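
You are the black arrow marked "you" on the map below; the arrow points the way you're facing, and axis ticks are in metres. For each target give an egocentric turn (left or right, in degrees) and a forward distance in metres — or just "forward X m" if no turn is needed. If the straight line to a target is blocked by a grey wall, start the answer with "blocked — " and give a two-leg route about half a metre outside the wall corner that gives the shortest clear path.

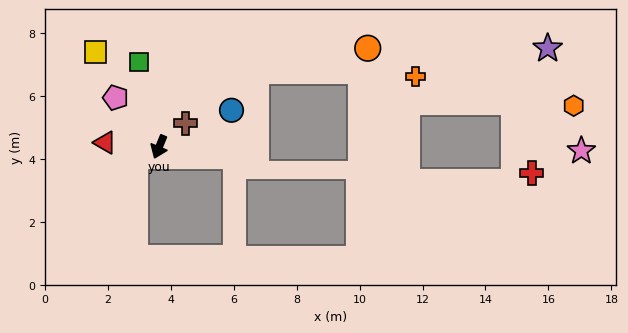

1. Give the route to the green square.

turn right 144°, forward 2.8 m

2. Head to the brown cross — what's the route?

turn left 154°, forward 1.1 m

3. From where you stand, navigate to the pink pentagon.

turn right 116°, forward 2.1 m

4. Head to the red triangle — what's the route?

turn right 72°, forward 1.7 m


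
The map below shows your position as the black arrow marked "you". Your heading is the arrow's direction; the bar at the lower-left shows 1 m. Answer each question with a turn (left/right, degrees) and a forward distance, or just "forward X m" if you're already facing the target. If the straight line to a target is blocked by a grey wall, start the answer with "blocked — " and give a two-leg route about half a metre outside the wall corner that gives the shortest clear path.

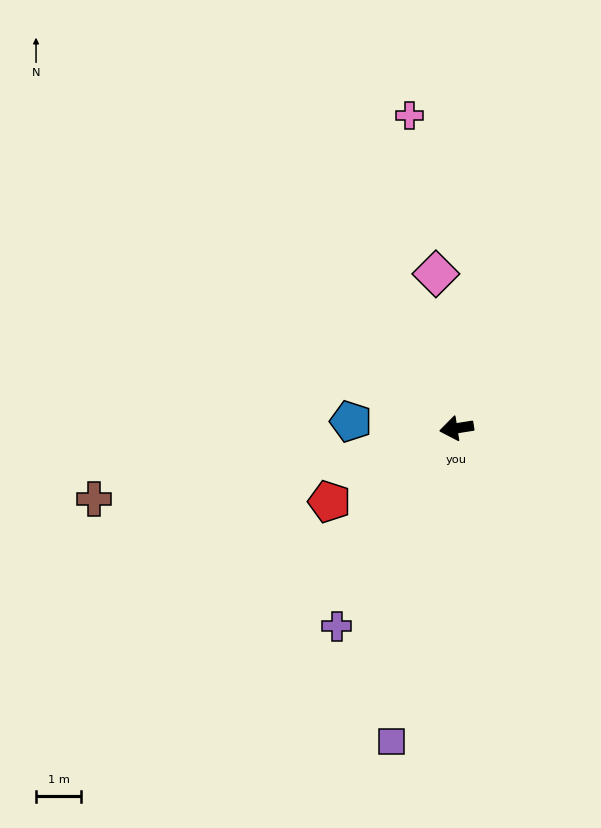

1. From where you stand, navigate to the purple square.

turn left 69°, forward 7.1 m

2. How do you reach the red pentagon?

turn left 21°, forward 3.3 m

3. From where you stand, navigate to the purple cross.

turn left 50°, forward 5.2 m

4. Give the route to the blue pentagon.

turn right 13°, forward 2.4 m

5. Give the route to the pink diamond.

turn right 91°, forward 3.5 m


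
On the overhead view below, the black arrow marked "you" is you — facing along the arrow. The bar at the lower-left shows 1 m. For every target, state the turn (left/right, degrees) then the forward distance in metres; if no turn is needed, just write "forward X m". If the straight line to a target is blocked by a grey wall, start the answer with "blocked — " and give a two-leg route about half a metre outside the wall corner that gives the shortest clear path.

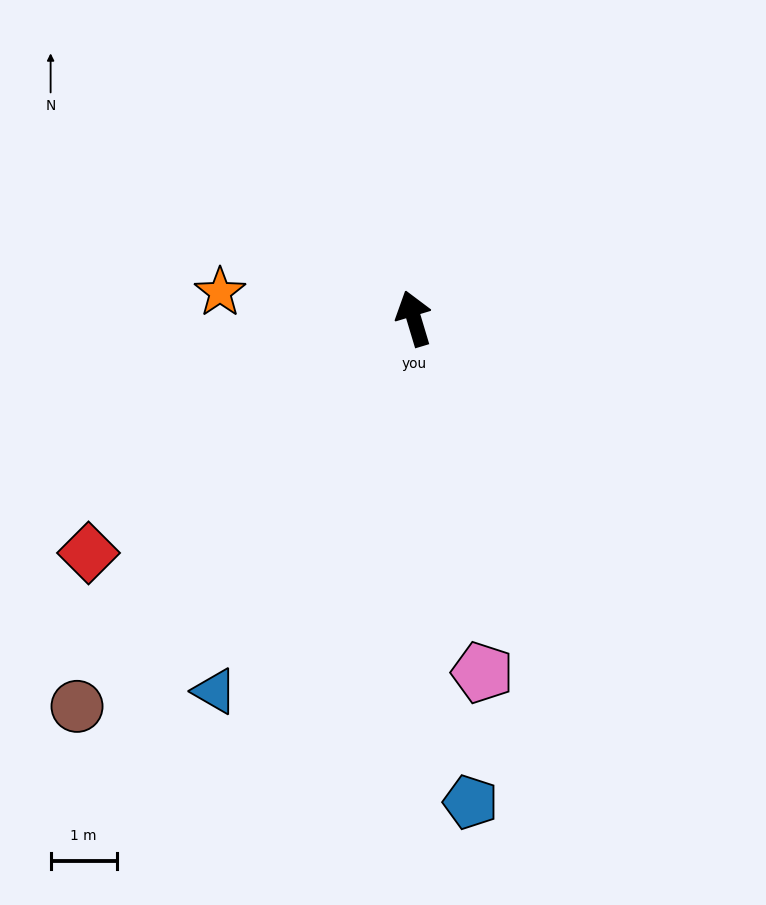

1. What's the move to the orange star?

turn left 66°, forward 3.0 m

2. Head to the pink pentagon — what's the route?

turn left 174°, forward 5.5 m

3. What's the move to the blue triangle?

turn left 135°, forward 6.4 m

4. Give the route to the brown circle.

turn left 122°, forward 7.8 m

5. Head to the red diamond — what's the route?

turn left 109°, forward 6.1 m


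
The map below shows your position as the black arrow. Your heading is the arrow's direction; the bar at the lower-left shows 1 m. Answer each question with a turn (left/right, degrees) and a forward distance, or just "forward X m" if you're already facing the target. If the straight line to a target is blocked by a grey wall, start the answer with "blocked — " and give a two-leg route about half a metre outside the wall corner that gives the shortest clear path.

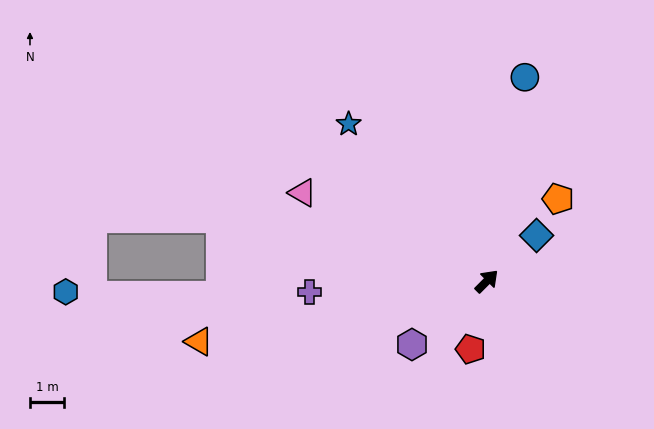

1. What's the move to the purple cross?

turn left 138°, forward 5.2 m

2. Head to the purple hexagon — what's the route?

turn left 175°, forward 2.9 m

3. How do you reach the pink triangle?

turn left 109°, forward 6.0 m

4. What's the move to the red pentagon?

turn right 148°, forward 2.0 m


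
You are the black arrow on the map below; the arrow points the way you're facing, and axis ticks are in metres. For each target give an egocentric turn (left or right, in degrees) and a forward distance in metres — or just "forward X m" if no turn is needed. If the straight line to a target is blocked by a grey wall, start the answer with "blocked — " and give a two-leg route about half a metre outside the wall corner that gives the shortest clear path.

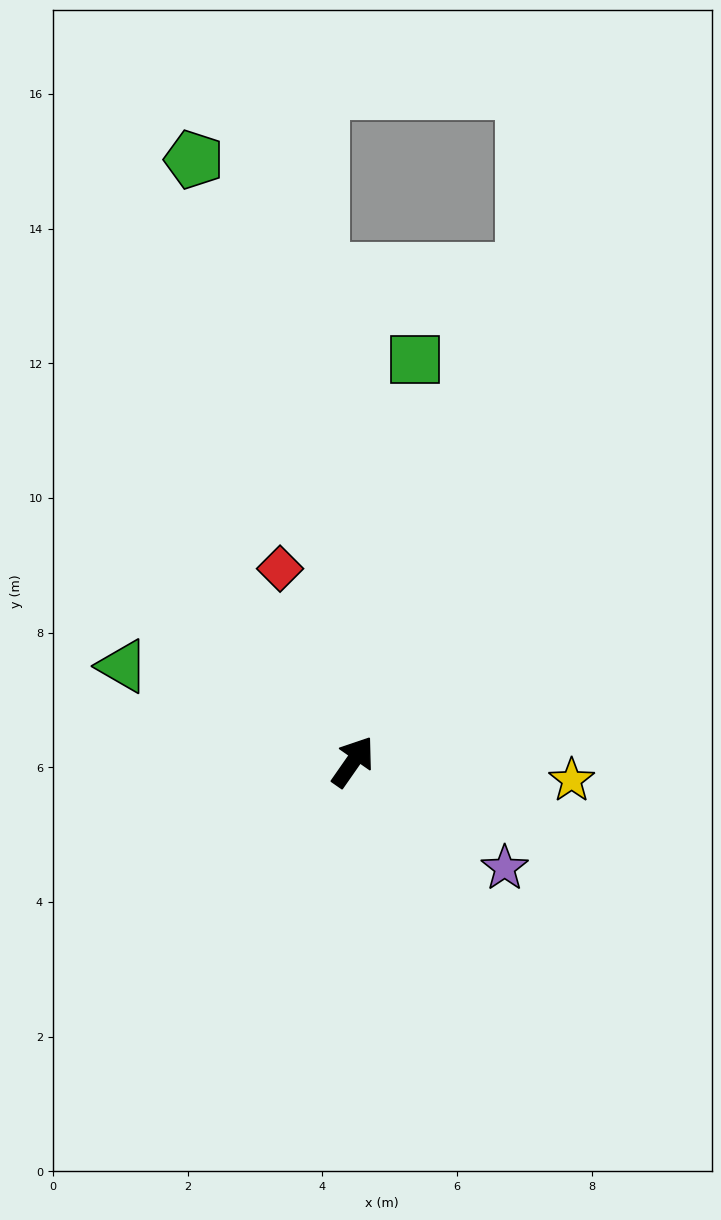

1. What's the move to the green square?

turn left 26°, forward 6.0 m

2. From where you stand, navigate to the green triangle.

turn left 102°, forward 3.7 m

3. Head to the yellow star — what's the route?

turn right 60°, forward 3.3 m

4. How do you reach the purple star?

turn right 90°, forward 2.8 m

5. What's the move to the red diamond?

turn left 56°, forward 3.1 m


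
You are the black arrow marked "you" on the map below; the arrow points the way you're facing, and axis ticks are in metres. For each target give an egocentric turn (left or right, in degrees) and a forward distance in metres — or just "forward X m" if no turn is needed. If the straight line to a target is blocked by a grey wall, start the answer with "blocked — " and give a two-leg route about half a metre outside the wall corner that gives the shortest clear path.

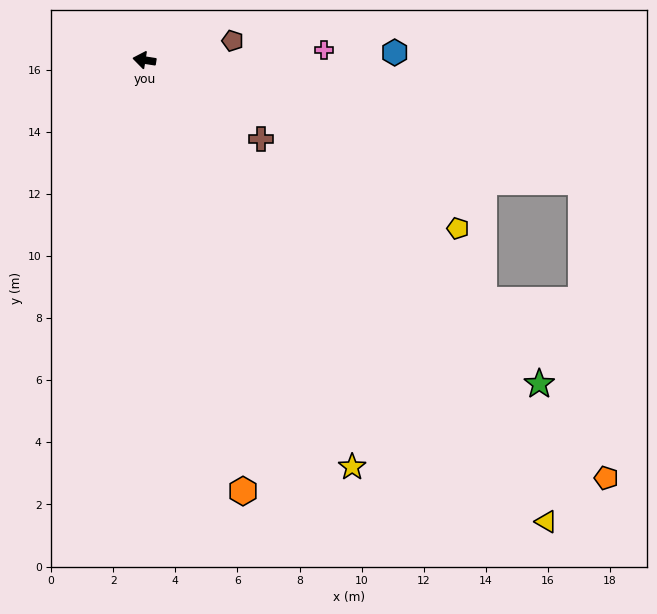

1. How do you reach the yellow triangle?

turn left 140°, forward 19.7 m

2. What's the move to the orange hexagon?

turn left 112°, forward 14.2 m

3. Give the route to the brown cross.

turn left 155°, forward 4.5 m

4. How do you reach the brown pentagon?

turn right 159°, forward 2.9 m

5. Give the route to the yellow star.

turn left 126°, forward 14.7 m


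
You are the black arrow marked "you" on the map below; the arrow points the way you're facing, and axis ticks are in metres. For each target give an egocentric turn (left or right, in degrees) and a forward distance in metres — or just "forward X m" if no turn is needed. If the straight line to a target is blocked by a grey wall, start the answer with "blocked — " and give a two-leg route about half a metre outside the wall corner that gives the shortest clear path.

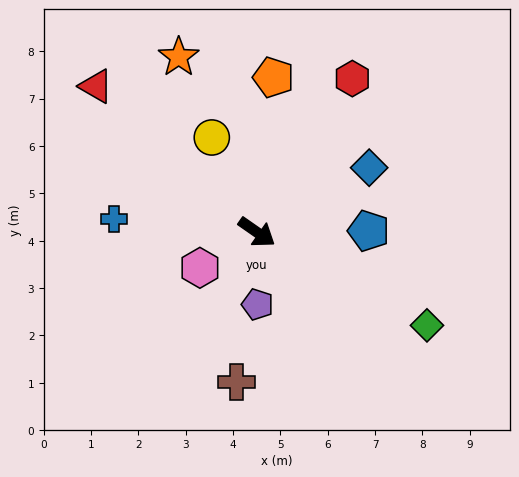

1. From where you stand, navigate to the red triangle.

turn left 173°, forward 4.6 m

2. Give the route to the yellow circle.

turn left 150°, forward 2.2 m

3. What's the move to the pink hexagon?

turn right 113°, forward 1.4 m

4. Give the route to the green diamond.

turn left 6°, forward 4.1 m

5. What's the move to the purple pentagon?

turn right 55°, forward 1.5 m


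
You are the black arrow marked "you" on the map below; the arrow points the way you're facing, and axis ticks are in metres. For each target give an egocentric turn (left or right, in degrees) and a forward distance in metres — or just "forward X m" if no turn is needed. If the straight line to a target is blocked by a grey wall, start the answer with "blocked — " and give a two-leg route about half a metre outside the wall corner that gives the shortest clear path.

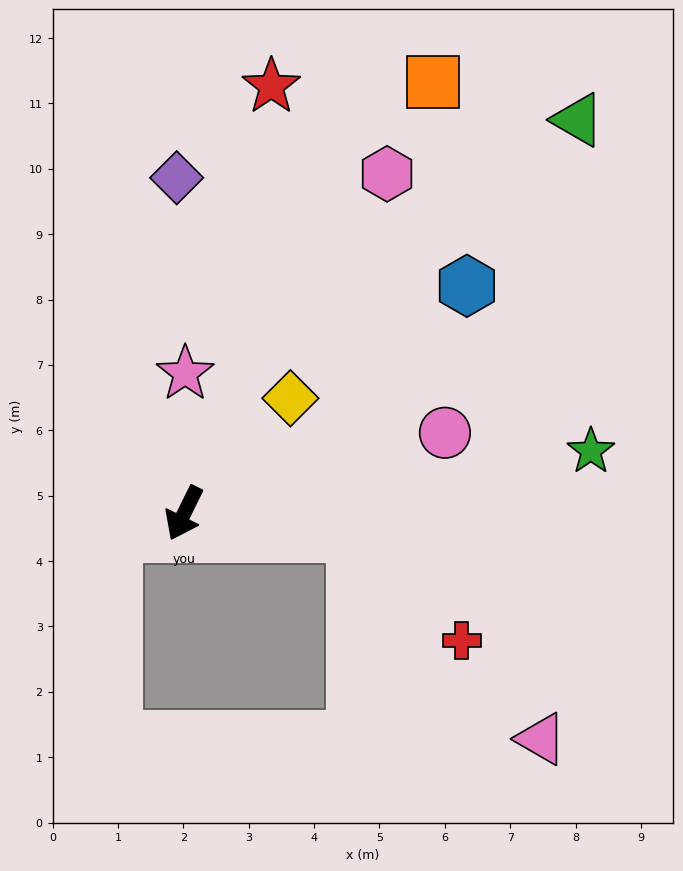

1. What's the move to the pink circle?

turn left 133°, forward 4.2 m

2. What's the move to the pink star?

turn right 154°, forward 2.1 m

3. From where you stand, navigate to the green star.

turn left 125°, forward 6.3 m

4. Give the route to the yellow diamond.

turn left 164°, forward 2.4 m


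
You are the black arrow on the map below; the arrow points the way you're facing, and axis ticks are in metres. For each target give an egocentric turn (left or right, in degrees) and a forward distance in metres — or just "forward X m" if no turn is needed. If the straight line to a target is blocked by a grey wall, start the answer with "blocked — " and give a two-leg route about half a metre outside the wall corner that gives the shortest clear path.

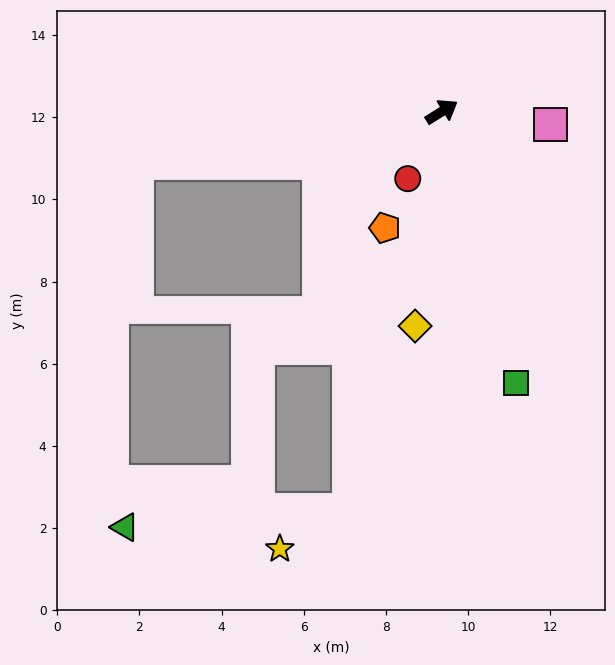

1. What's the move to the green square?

turn right 107°, forward 6.8 m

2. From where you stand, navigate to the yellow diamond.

turn right 129°, forward 5.3 m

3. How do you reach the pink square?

turn right 39°, forward 2.7 m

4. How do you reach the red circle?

turn right 149°, forward 1.8 m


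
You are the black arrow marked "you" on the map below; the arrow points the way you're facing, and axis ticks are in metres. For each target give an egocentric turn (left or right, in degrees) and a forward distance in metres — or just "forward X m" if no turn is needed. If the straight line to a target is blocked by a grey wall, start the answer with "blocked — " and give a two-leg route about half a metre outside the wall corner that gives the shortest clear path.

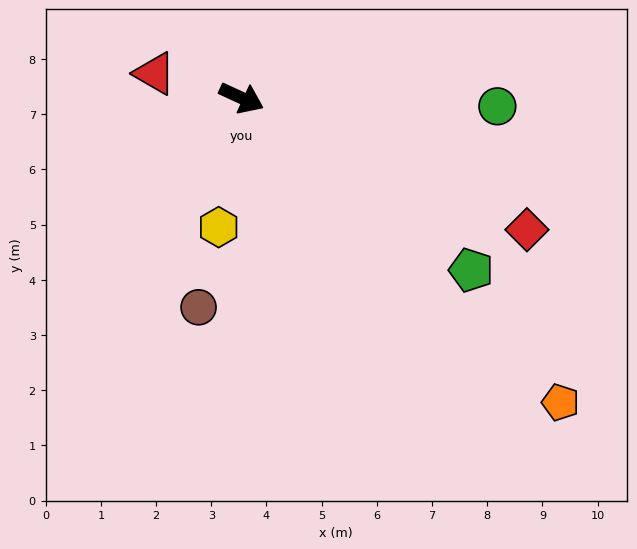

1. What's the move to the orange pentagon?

turn right 19°, forward 8.0 m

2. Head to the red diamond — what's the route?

forward 5.7 m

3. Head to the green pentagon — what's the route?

turn right 12°, forward 5.2 m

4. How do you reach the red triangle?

turn right 171°, forward 1.6 m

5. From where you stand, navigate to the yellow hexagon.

turn right 75°, forward 2.4 m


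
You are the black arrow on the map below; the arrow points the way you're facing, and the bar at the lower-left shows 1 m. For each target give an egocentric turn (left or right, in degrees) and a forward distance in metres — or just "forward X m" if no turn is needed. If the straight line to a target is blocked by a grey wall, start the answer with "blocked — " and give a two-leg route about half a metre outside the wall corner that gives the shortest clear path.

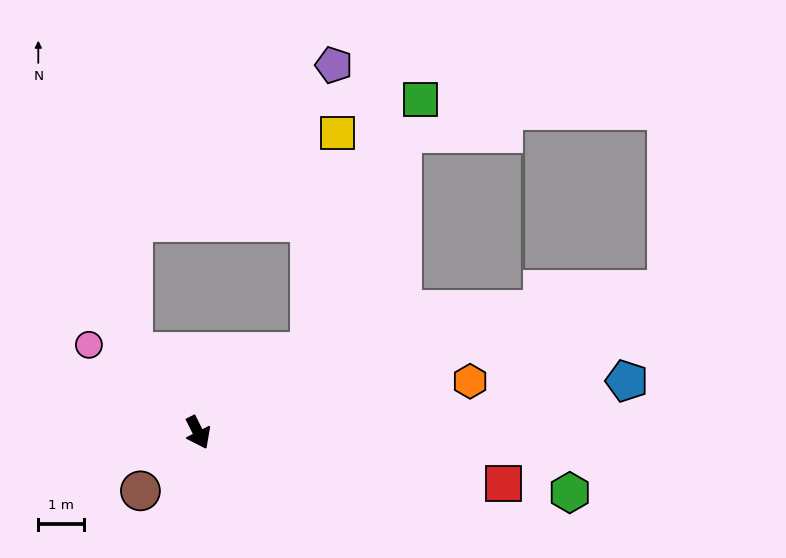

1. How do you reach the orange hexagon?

turn left 74°, forward 6.0 m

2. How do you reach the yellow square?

blocked — turn left 99°, forward 3.0 m, then turn left 47°, forward 4.8 m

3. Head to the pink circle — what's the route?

turn right 155°, forward 3.1 m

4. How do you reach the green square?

blocked — turn left 99°, forward 3.0 m, then turn left 31°, forward 6.0 m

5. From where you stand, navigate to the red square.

turn left 54°, forward 6.7 m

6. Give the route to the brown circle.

turn right 71°, forward 1.8 m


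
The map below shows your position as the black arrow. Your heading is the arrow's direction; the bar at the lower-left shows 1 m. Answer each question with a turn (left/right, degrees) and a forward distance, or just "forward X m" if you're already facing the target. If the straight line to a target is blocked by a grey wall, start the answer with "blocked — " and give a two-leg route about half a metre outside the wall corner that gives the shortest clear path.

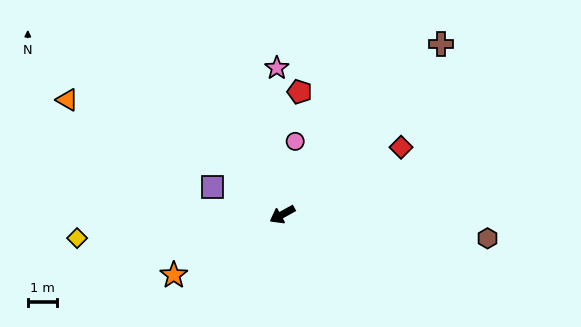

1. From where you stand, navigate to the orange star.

forward 4.3 m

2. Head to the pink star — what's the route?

turn right 117°, forward 5.0 m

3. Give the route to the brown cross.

turn right 162°, forward 8.0 m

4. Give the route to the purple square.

turn right 50°, forward 2.6 m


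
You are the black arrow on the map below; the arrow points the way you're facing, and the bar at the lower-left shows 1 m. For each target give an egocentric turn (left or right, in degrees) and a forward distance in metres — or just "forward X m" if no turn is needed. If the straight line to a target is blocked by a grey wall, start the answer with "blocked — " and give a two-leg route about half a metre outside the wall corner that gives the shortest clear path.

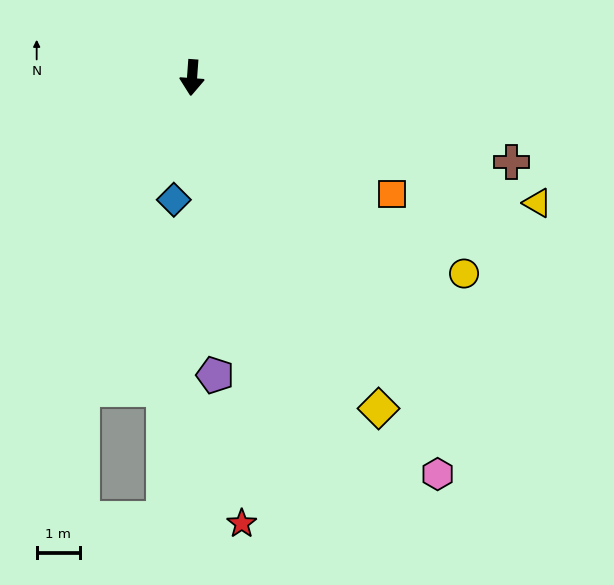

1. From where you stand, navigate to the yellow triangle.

turn left 74°, forward 8.5 m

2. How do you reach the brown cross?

turn left 79°, forward 7.7 m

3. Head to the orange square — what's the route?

turn left 64°, forward 5.4 m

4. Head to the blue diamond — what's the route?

turn right 4°, forward 2.9 m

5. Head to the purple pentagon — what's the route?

turn left 9°, forward 6.9 m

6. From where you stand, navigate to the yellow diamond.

turn left 34°, forward 8.8 m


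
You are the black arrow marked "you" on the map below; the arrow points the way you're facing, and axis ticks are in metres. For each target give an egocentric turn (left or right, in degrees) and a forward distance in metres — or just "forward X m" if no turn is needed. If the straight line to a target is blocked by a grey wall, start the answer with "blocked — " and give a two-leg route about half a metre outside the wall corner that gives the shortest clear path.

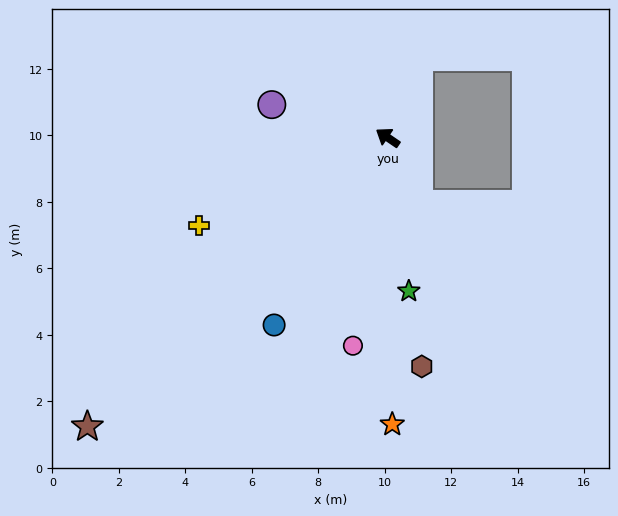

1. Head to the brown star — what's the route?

turn left 78°, forward 12.5 m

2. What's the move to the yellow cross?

turn left 59°, forward 6.3 m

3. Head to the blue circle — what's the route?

turn left 93°, forward 6.6 m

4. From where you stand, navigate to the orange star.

turn left 125°, forward 8.6 m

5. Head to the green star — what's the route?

turn left 132°, forward 4.7 m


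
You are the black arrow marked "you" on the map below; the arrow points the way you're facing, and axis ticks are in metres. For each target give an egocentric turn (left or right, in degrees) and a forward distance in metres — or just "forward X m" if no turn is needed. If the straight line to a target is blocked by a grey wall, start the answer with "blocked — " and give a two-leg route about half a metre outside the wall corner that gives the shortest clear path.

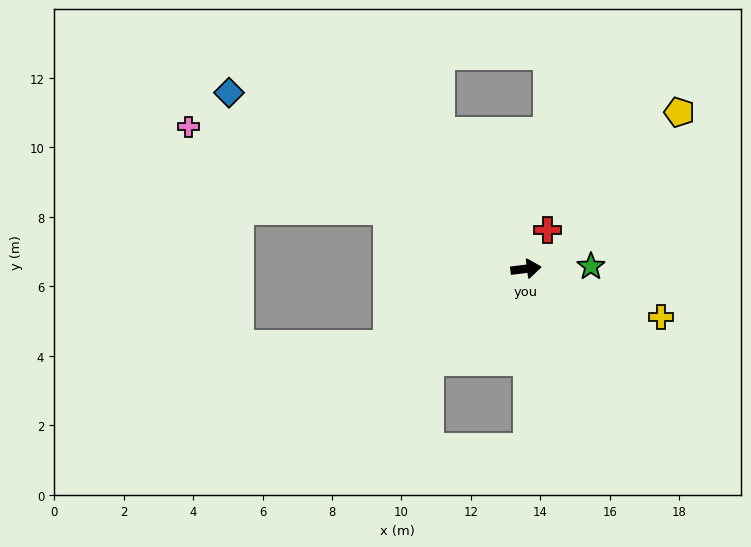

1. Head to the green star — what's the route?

turn right 5°, forward 1.9 m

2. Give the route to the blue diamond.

turn left 142°, forward 9.9 m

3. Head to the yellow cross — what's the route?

turn right 27°, forward 4.1 m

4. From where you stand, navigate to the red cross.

turn left 54°, forward 1.3 m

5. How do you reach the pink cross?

turn left 150°, forward 10.5 m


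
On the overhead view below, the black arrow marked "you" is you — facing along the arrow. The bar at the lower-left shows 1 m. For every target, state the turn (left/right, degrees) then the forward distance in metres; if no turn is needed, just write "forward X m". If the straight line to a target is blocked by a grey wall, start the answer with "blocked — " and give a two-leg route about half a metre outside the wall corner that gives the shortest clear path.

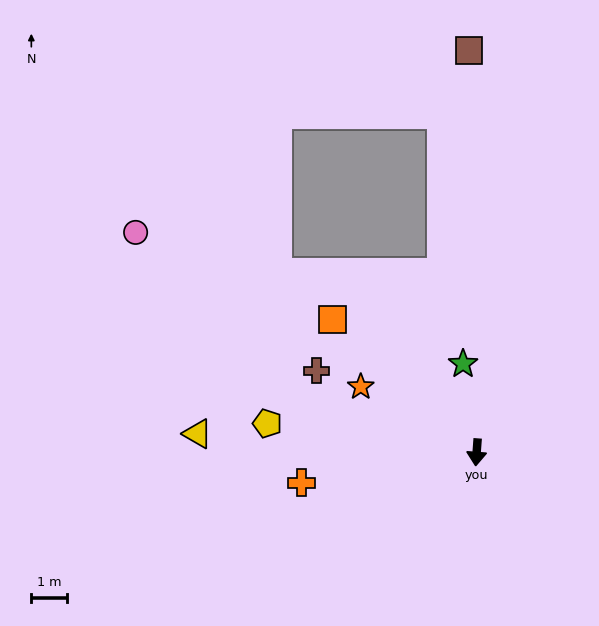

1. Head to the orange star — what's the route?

turn right 115°, forward 3.8 m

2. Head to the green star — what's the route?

turn right 167°, forward 2.5 m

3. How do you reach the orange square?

turn right 128°, forward 5.6 m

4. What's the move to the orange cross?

turn right 76°, forward 5.1 m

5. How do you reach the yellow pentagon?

turn right 94°, forward 6.0 m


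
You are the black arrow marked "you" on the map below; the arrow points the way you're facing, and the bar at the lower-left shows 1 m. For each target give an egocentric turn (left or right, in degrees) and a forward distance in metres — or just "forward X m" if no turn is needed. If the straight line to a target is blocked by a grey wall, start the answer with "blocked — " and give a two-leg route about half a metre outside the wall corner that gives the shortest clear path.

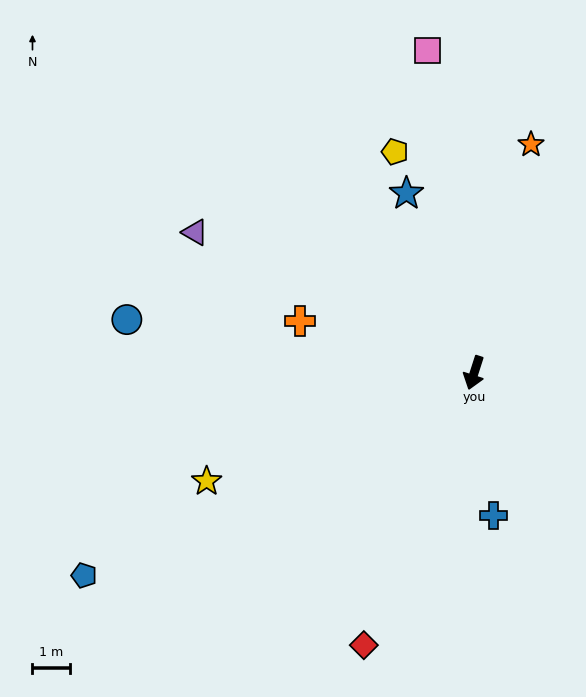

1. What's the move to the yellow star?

turn right 50°, forward 7.7 m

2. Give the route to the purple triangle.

turn right 99°, forward 8.4 m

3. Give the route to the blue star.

turn right 142°, forward 5.1 m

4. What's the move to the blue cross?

turn left 25°, forward 3.9 m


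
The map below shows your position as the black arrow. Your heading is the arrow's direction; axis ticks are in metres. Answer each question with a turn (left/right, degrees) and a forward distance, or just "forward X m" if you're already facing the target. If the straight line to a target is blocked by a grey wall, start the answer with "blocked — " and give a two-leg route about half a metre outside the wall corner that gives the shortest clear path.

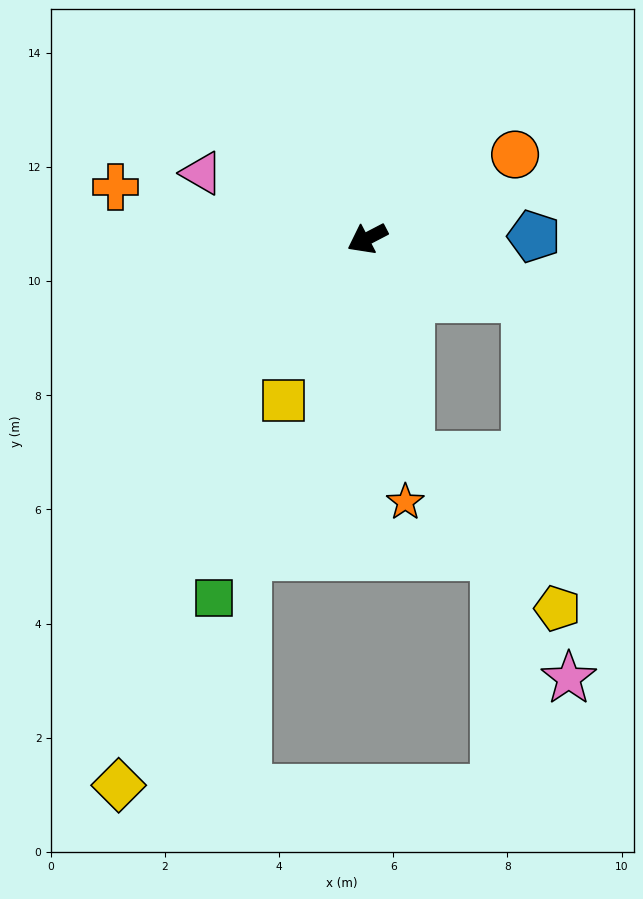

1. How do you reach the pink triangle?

turn right 49°, forward 3.1 m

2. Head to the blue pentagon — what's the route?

turn left 153°, forward 2.9 m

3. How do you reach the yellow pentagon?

blocked — turn left 74°, forward 3.9 m, then turn left 32°, forward 3.7 m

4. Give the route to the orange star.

turn left 71°, forward 4.7 m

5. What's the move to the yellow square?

turn left 35°, forward 3.2 m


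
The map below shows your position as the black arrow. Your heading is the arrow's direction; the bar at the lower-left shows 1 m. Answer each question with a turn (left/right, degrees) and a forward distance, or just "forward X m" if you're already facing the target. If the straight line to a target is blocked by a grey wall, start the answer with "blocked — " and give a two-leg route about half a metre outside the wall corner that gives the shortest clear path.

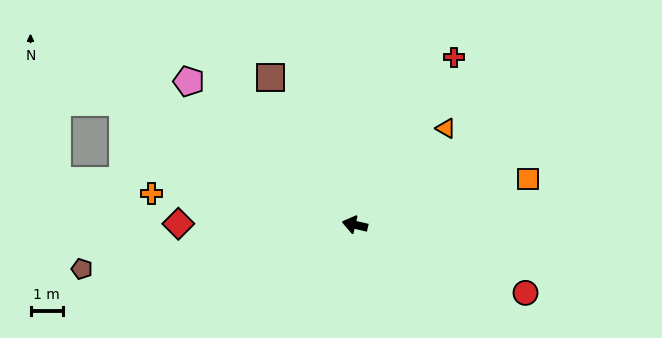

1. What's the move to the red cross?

turn right 107°, forward 6.0 m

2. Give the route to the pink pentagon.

turn right 28°, forward 6.8 m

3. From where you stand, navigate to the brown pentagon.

turn left 22°, forward 8.5 m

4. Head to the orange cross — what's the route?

turn left 4°, forward 6.4 m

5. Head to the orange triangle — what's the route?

turn right 120°, forward 4.1 m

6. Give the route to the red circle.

turn left 171°, forward 5.7 m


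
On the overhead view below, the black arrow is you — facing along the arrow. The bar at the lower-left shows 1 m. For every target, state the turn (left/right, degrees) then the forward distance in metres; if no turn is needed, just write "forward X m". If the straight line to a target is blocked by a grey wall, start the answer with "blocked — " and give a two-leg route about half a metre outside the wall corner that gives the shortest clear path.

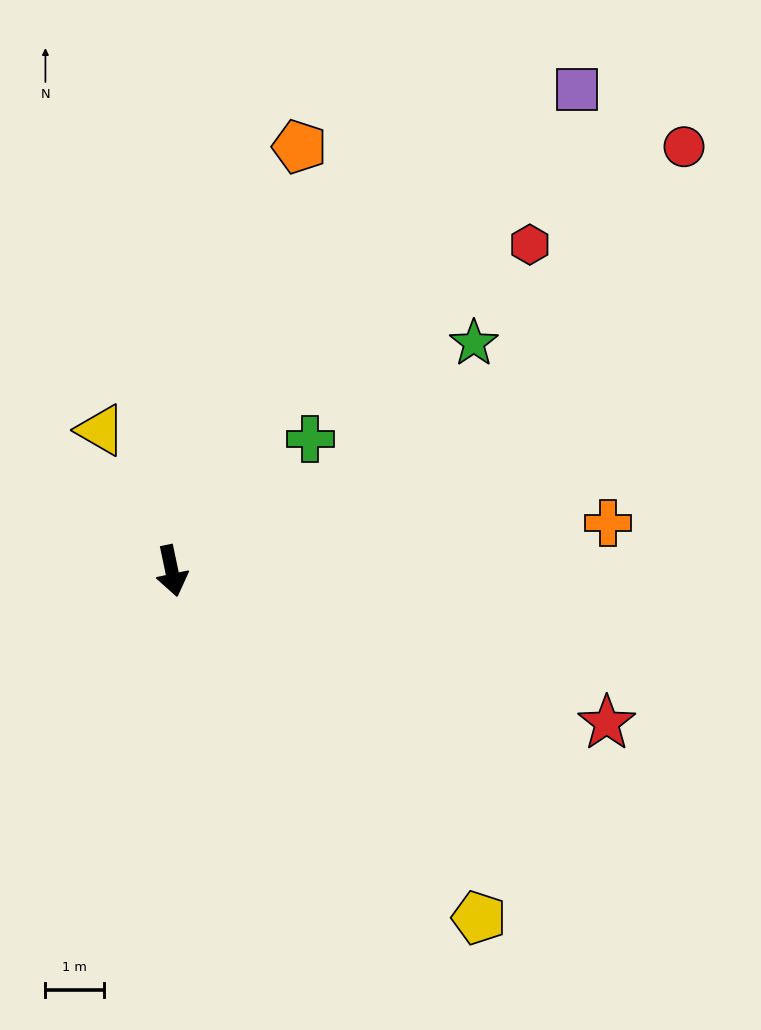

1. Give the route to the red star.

turn left 59°, forward 7.9 m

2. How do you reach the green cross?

turn left 122°, forward 3.3 m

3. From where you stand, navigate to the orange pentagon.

turn left 151°, forward 7.6 m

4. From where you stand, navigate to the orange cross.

turn left 84°, forward 7.5 m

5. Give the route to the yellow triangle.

turn right 165°, forward 2.7 m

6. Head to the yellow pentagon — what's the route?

turn left 30°, forward 7.9 m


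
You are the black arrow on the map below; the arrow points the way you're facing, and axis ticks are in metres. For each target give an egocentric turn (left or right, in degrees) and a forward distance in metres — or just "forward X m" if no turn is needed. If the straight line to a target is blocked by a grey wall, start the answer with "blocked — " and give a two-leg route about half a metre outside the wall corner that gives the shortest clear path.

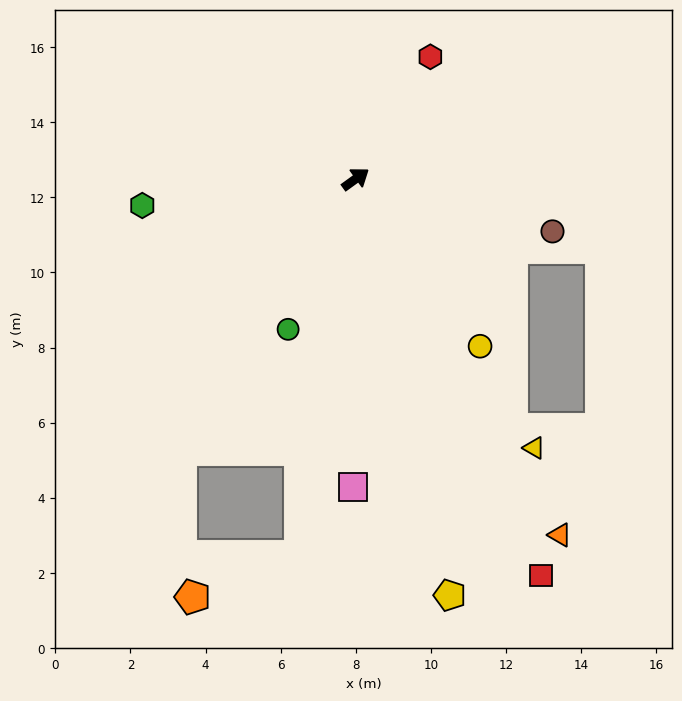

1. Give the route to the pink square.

turn right 126°, forward 8.2 m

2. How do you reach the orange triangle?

turn right 96°, forward 10.9 m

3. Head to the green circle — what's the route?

turn right 150°, forward 4.4 m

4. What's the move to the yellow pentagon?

turn right 113°, forward 11.4 m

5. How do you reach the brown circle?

turn right 51°, forward 5.4 m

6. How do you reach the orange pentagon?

blocked — turn right 134°, forward 10.2 m, then turn right 61°, forward 3.1 m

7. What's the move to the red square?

turn right 101°, forward 11.7 m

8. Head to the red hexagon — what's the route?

turn left 23°, forward 3.8 m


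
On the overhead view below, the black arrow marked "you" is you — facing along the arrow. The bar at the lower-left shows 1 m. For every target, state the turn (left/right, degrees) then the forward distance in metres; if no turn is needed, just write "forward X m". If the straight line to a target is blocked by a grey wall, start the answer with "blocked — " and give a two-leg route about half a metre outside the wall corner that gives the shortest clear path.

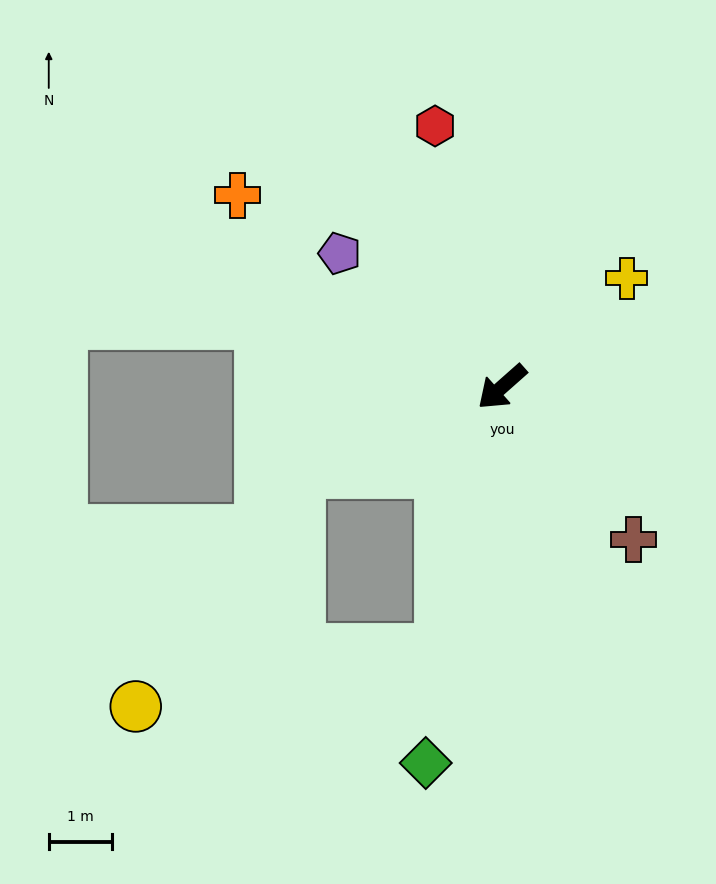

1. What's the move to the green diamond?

turn left 37°, forward 6.1 m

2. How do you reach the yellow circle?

blocked — turn right 19°, forward 3.5 m, then turn left 33°, forward 4.5 m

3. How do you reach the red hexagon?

turn right 117°, forward 4.3 m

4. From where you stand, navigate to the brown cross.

turn left 89°, forward 3.2 m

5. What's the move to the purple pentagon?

turn right 81°, forward 3.3 m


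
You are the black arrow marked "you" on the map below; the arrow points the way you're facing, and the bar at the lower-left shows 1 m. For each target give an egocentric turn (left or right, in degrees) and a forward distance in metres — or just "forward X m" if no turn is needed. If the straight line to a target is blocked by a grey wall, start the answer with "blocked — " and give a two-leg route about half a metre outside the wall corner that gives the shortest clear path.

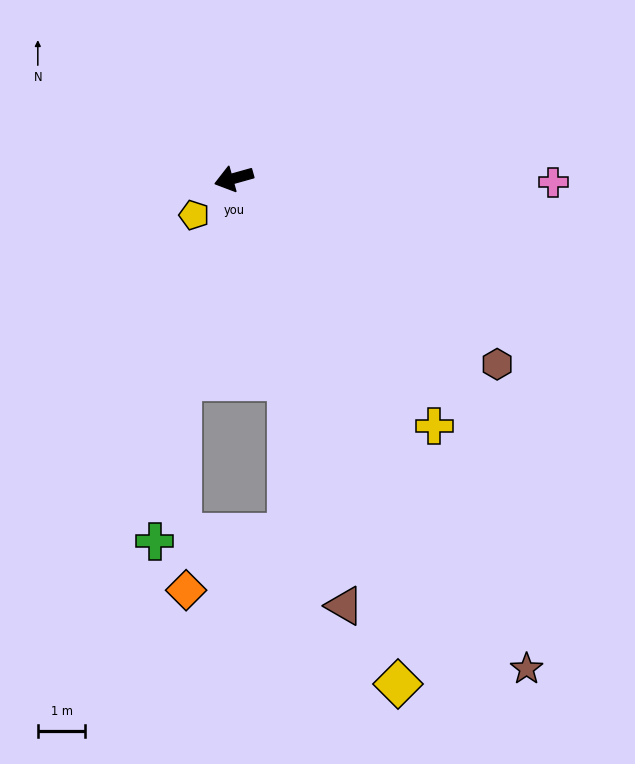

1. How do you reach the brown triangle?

turn left 89°, forward 9.3 m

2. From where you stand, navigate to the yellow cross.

turn left 113°, forward 6.7 m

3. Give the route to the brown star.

turn left 105°, forward 12.0 m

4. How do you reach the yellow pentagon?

turn left 27°, forward 1.1 m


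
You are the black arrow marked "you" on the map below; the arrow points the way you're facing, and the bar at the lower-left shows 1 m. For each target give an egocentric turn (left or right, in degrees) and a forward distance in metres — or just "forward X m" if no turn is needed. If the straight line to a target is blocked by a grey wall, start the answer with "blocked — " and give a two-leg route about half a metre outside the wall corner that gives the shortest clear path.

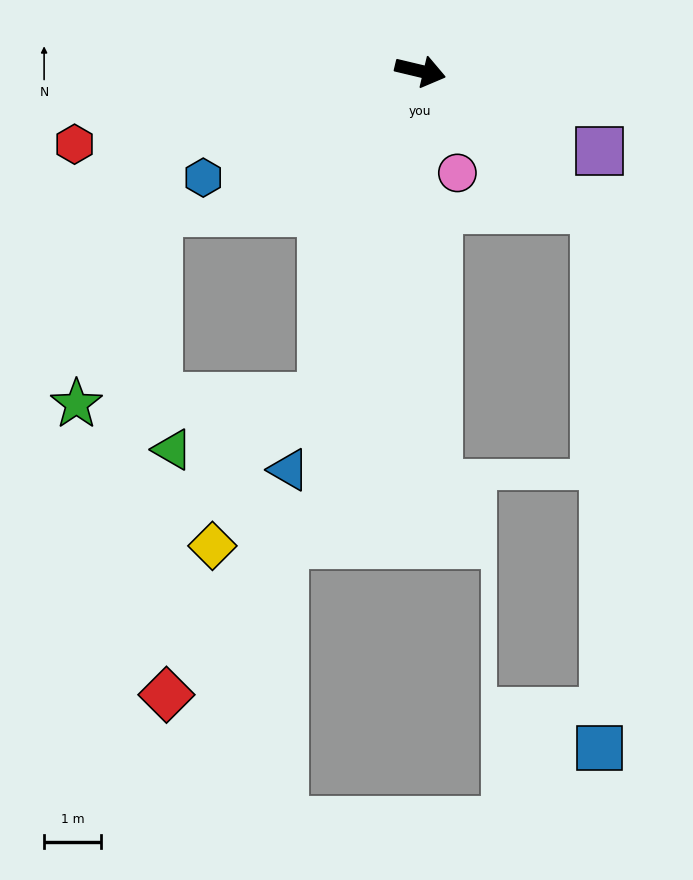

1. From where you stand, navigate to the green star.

blocked — turn right 93°, forward 6.0 m, then turn right 72°, forward 4.3 m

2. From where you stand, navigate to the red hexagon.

turn right 155°, forward 6.2 m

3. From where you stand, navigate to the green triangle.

blocked — turn right 93°, forward 6.0 m, then turn right 54°, forward 2.8 m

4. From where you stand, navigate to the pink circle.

turn right 57°, forward 1.9 m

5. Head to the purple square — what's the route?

turn right 11°, forward 3.4 m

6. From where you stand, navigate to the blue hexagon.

turn right 140°, forward 4.2 m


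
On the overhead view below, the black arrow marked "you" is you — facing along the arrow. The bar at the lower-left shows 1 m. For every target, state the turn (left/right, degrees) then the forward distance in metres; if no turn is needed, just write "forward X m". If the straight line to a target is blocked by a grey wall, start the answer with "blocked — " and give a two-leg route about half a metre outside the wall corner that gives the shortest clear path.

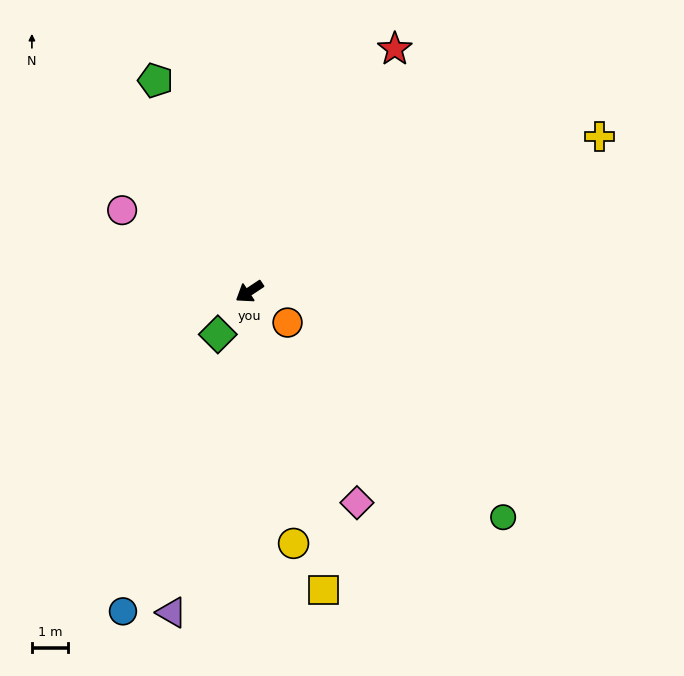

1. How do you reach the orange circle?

turn left 107°, forward 1.4 m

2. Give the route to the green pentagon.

turn right 100°, forward 6.4 m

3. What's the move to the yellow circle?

turn left 66°, forward 7.1 m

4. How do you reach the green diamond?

turn left 20°, forward 1.5 m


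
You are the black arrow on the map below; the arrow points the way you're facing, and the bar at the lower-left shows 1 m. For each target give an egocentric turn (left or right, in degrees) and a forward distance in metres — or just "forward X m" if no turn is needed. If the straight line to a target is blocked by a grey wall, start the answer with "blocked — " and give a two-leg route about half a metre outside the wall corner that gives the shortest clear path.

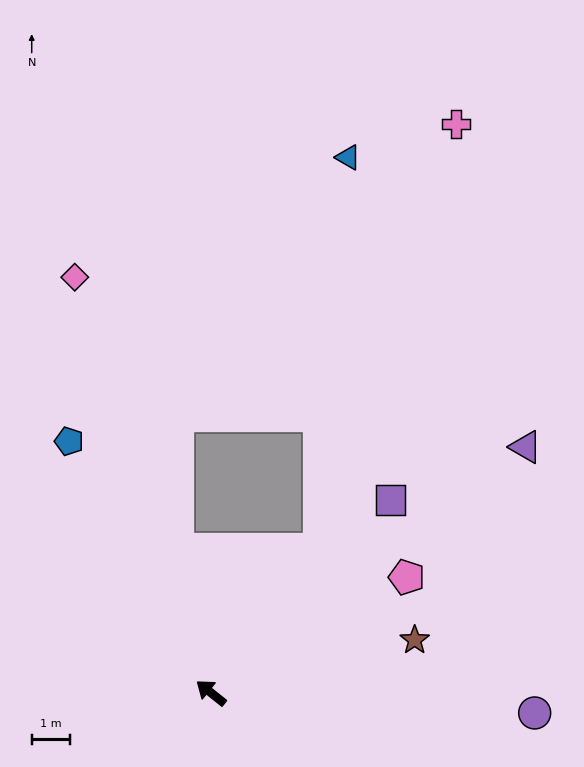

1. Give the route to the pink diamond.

turn right 33°, forward 11.5 m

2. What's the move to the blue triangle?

blocked — turn right 88°, forward 4.7 m, then turn left 32°, forward 10.4 m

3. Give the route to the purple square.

turn right 94°, forward 7.0 m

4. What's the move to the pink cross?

blocked — turn right 88°, forward 4.7 m, then turn left 19°, forward 11.8 m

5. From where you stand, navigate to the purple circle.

turn right 145°, forward 8.6 m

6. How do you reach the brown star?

turn right 127°, forward 5.6 m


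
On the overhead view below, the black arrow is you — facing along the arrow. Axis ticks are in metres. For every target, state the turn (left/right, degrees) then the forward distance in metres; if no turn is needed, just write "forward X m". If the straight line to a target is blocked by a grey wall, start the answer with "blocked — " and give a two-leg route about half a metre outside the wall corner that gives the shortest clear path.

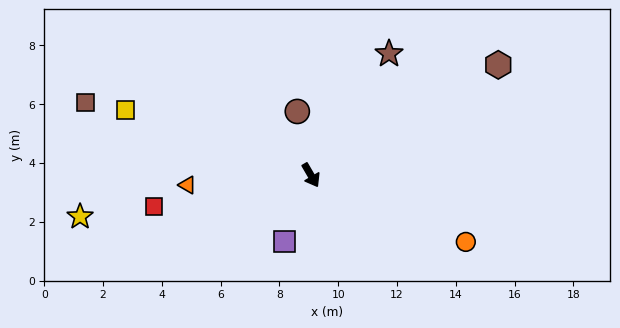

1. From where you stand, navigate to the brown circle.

turn left 162°, forward 2.2 m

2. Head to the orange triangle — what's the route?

turn right 116°, forward 4.2 m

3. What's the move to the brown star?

turn left 117°, forward 4.9 m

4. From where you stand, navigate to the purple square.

turn right 52°, forward 2.4 m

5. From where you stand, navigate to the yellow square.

turn right 140°, forward 6.7 m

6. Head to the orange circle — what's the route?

turn left 37°, forward 5.7 m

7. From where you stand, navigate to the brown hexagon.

turn left 90°, forward 7.4 m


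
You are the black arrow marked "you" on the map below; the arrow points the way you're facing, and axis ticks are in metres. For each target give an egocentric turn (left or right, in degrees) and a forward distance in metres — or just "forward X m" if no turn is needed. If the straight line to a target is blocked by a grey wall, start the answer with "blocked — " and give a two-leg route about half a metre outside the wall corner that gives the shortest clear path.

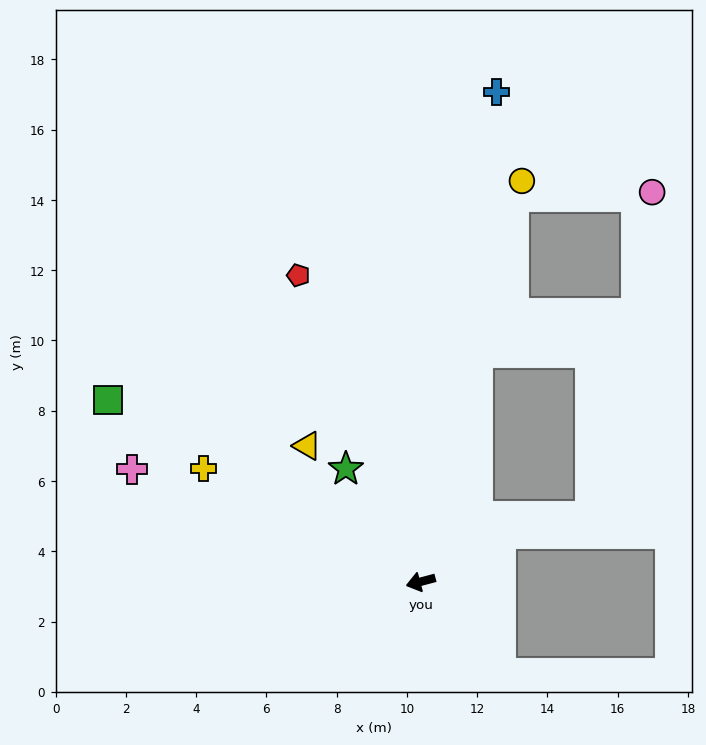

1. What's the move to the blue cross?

turn right 114°, forward 14.1 m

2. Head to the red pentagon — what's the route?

turn right 83°, forward 9.4 m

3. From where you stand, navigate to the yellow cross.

turn right 42°, forward 7.0 m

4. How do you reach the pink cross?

turn right 36°, forward 8.8 m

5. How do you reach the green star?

turn right 71°, forward 3.9 m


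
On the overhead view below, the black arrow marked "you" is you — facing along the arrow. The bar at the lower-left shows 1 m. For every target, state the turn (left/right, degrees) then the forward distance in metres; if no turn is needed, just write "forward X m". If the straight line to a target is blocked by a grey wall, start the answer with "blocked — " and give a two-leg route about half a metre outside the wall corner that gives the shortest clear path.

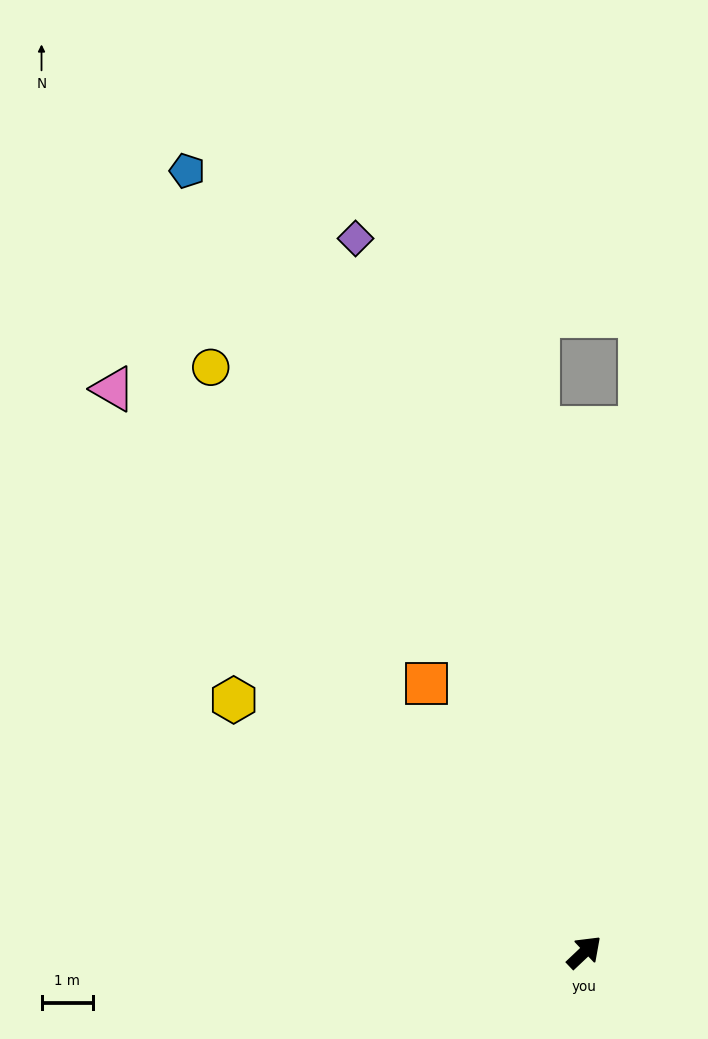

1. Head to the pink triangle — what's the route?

turn left 87°, forward 14.4 m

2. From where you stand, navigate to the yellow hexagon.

turn left 101°, forward 8.4 m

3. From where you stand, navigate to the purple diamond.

turn left 64°, forward 14.6 m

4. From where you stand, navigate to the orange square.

turn left 77°, forward 6.1 m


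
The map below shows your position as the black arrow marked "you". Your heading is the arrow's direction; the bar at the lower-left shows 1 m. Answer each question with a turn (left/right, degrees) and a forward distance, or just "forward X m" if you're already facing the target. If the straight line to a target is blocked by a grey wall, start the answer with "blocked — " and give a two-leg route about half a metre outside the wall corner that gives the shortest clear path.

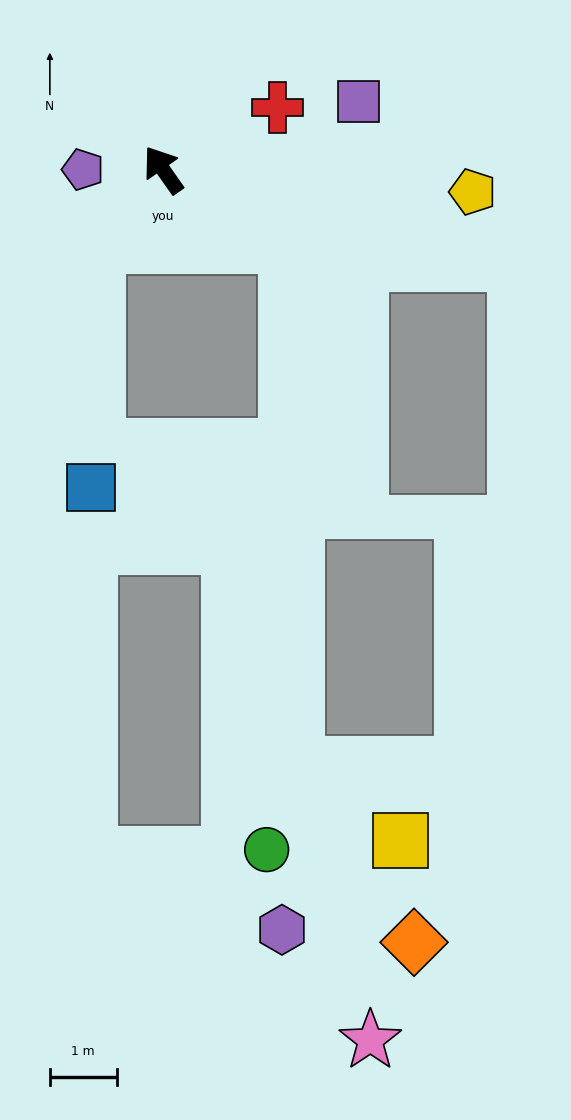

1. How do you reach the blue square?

blocked — turn left 104°, forward 1.5 m, then turn left 39°, forward 3.6 m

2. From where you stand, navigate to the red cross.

turn right 96°, forward 1.9 m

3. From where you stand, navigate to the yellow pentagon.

turn right 129°, forward 4.6 m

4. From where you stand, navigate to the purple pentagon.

turn left 55°, forward 1.2 m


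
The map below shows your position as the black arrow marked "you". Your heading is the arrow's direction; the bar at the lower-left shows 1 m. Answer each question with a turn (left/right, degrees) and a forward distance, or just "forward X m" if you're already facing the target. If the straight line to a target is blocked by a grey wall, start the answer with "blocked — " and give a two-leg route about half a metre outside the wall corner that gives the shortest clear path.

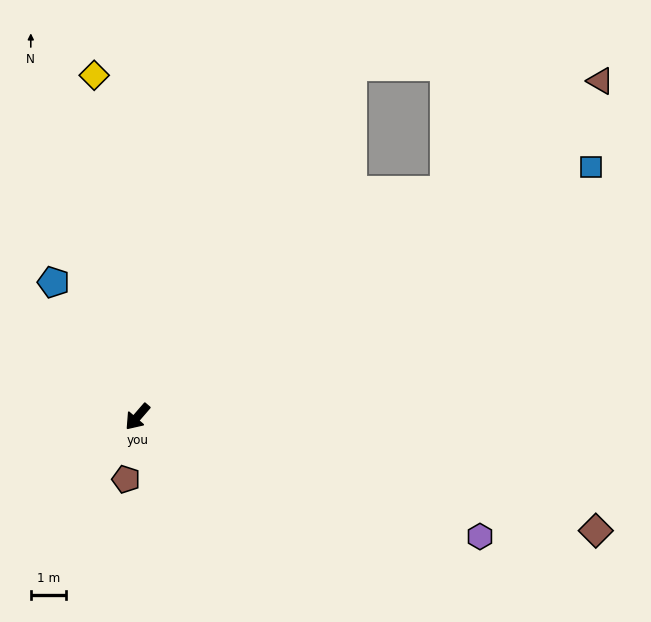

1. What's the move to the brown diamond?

turn left 117°, forward 13.4 m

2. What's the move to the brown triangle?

turn left 167°, forward 16.2 m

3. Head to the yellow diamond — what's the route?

turn right 132°, forward 9.7 m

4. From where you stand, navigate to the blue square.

turn left 160°, forward 14.6 m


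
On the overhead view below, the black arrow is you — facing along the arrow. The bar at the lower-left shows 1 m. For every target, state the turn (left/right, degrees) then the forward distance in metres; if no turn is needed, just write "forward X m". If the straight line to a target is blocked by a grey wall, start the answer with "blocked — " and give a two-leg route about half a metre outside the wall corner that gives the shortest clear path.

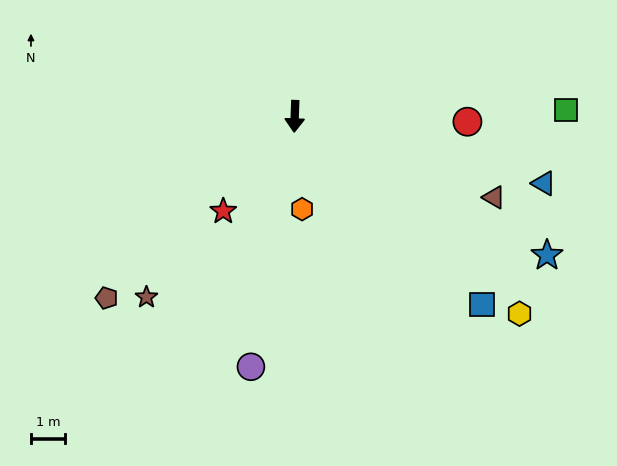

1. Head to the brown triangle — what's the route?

turn left 70°, forward 6.2 m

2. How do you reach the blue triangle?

turn left 77°, forward 7.5 m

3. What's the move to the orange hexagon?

turn left 6°, forward 2.7 m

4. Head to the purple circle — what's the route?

turn right 8°, forward 7.4 m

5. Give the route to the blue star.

turn left 63°, forward 8.3 m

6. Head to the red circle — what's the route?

turn left 90°, forward 5.0 m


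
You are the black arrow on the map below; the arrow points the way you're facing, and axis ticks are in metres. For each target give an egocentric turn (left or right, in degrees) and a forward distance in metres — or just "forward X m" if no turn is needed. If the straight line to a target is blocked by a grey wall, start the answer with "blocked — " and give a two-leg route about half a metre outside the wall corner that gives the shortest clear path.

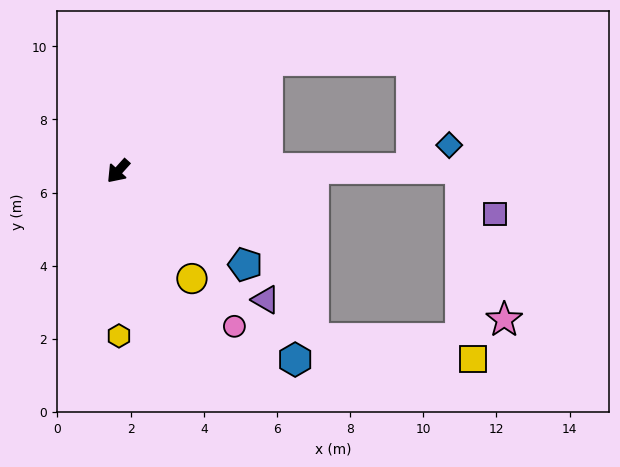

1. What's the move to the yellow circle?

turn left 77°, forward 3.6 m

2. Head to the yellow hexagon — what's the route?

turn left 42°, forward 4.5 m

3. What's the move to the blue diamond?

blocked — turn left 133°, forward 8.0 m, then turn left 30°, forward 1.2 m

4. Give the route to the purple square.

blocked — turn left 132°, forward 9.4 m, then turn right 53°, forward 1.5 m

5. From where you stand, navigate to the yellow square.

blocked — turn left 132°, forward 9.4 m, then turn right 86°, forward 5.2 m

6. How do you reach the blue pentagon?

turn left 96°, forward 4.3 m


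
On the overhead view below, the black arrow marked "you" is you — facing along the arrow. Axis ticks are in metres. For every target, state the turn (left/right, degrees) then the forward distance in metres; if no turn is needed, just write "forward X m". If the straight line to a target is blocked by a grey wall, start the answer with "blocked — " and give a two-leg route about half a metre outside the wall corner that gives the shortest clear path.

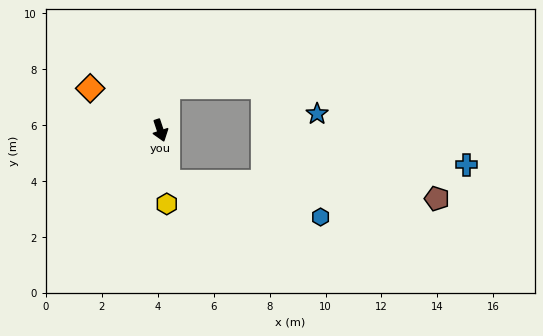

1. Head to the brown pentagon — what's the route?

blocked — turn right 9°, forward 1.9 m, then turn left 77°, forward 9.6 m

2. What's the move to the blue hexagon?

blocked — turn right 9°, forward 1.9 m, then turn left 68°, forward 5.6 m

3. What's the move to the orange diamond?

turn right 139°, forward 2.9 m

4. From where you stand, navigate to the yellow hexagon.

turn right 13°, forward 2.6 m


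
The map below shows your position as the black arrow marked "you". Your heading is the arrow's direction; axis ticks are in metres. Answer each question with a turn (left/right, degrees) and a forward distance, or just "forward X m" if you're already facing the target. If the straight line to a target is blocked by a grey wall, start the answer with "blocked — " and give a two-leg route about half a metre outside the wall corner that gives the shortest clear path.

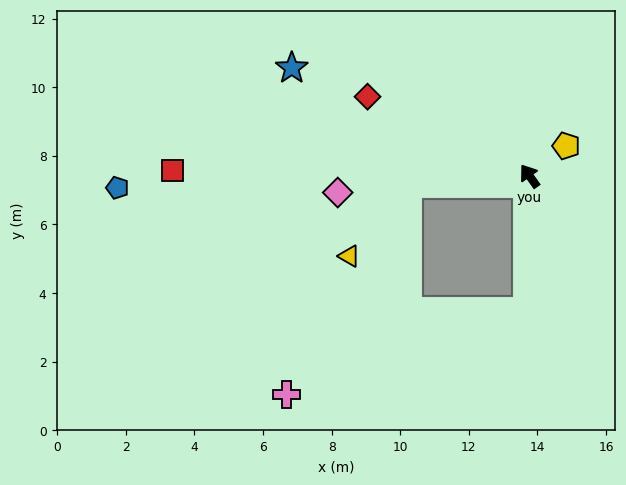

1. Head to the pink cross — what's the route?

blocked — turn left 144°, forward 3.9 m, then turn right 70°, forward 7.4 m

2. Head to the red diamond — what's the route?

turn left 29°, forward 5.3 m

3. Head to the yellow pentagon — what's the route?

turn right 86°, forward 1.4 m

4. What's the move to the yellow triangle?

blocked — turn left 58°, forward 3.6 m, then turn left 48°, forward 2.7 m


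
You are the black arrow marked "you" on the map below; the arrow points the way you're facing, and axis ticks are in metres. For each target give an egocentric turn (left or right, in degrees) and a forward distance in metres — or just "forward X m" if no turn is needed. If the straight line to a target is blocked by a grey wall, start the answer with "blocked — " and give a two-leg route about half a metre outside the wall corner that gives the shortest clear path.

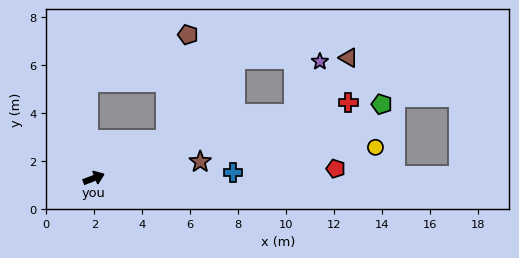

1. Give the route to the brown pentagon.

blocked — turn left 6°, forward 3.4 m, then turn left 51°, forward 4.5 m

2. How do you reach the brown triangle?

blocked — turn right 3°, forward 8.8 m, then turn left 28°, forward 3.3 m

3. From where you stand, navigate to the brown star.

turn right 12°, forward 4.5 m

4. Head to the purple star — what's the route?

blocked — turn right 3°, forward 8.8 m, then turn left 45°, forward 2.4 m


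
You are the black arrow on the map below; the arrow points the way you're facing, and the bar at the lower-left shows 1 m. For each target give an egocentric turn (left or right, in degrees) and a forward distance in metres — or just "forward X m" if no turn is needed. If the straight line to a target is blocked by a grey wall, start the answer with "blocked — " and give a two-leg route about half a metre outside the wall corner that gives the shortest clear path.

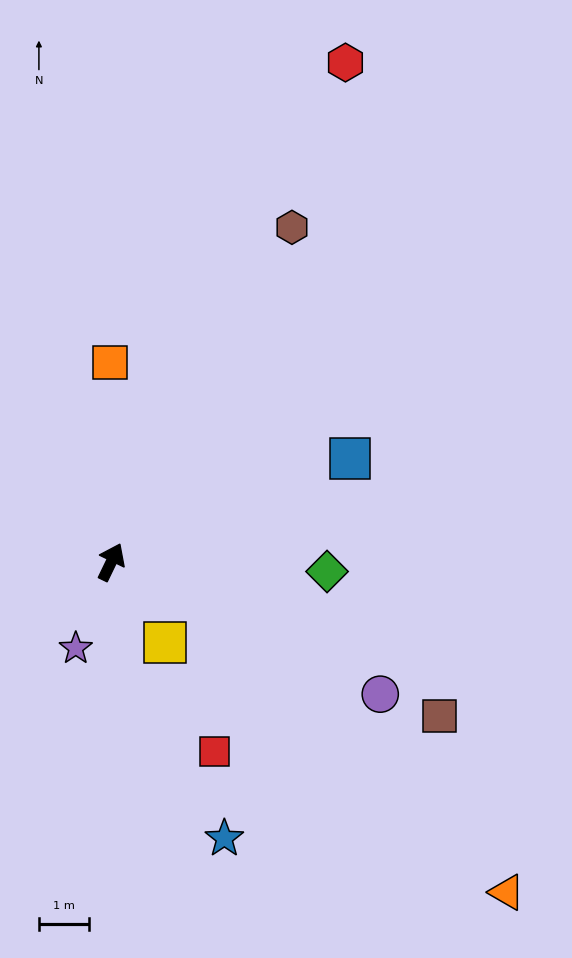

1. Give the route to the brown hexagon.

turn right 3°, forward 7.7 m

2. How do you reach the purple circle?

turn right 90°, forward 6.0 m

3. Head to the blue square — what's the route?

turn right 41°, forward 5.2 m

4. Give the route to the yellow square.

turn right 120°, forward 2.0 m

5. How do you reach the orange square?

turn left 26°, forward 4.0 m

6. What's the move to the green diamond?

turn right 67°, forward 4.3 m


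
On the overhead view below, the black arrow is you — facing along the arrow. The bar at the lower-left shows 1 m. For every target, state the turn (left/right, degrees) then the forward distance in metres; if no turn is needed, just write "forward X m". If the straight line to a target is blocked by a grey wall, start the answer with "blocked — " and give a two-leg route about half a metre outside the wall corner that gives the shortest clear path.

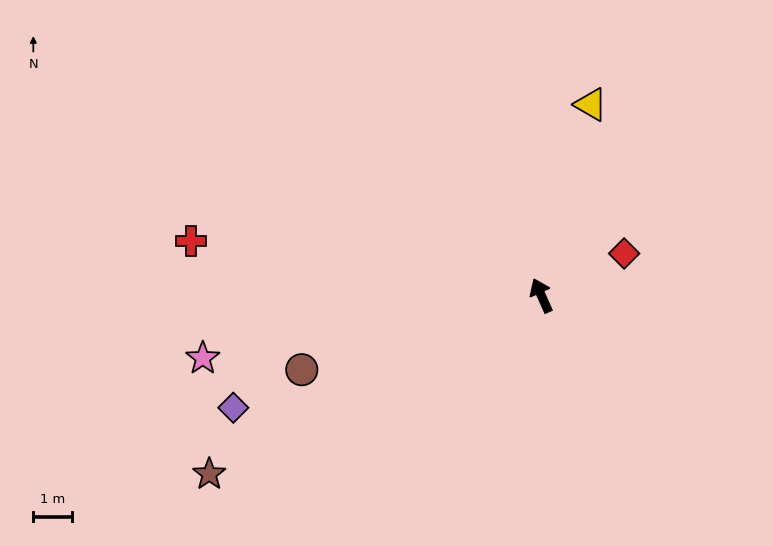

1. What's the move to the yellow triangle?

turn right 39°, forward 5.2 m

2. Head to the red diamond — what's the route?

turn right 87°, forward 2.4 m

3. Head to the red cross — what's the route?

turn left 57°, forward 9.3 m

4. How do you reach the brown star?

turn left 94°, forward 9.9 m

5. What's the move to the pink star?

turn left 76°, forward 9.0 m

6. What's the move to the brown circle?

turn left 83°, forward 6.6 m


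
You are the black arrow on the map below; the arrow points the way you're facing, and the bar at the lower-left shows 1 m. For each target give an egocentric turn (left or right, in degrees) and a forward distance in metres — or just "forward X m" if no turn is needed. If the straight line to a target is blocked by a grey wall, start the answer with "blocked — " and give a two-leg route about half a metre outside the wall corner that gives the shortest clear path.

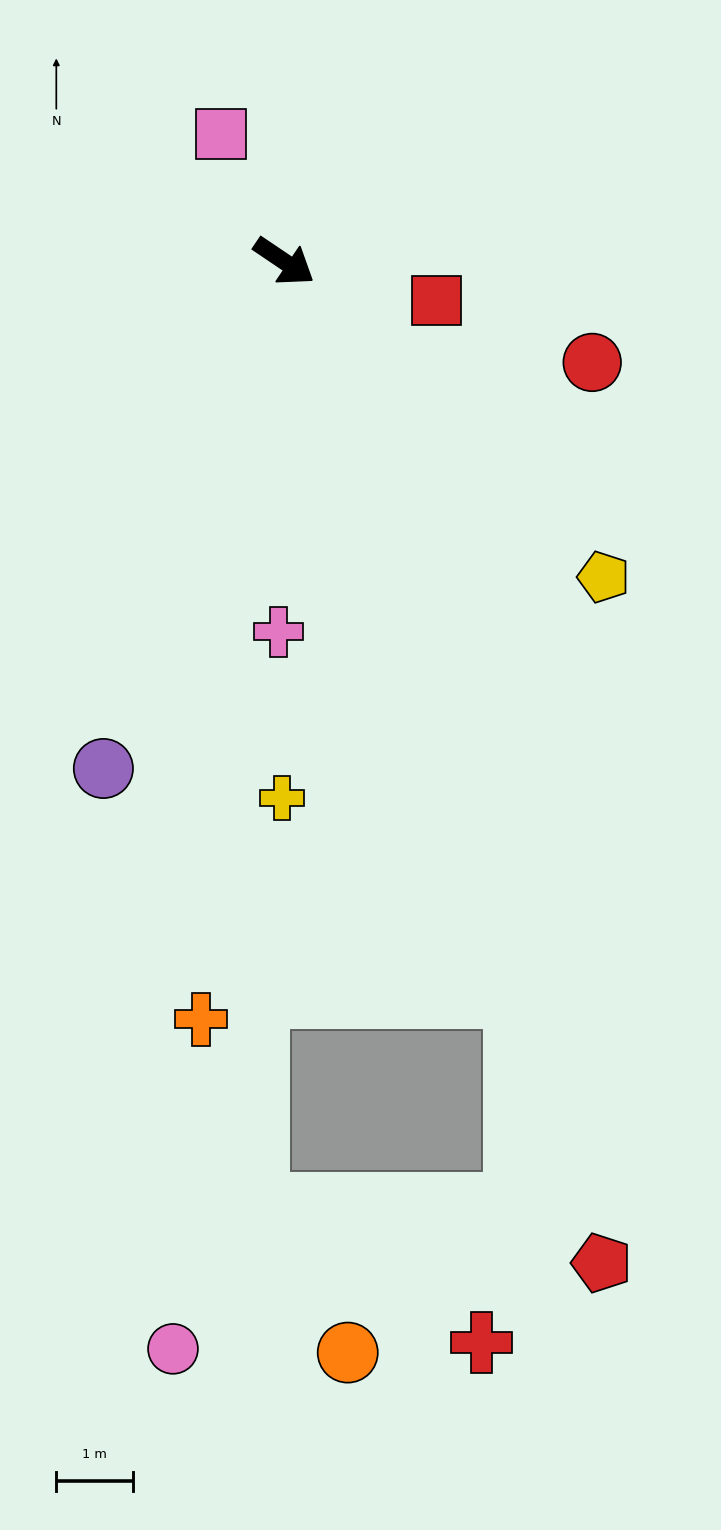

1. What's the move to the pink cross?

turn right 57°, forward 4.8 m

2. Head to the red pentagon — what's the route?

turn right 38°, forward 13.7 m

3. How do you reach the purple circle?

turn right 76°, forward 7.0 m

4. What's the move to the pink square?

turn left 150°, forward 1.9 m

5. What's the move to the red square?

turn left 20°, forward 2.0 m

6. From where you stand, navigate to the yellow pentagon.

turn right 11°, forward 5.9 m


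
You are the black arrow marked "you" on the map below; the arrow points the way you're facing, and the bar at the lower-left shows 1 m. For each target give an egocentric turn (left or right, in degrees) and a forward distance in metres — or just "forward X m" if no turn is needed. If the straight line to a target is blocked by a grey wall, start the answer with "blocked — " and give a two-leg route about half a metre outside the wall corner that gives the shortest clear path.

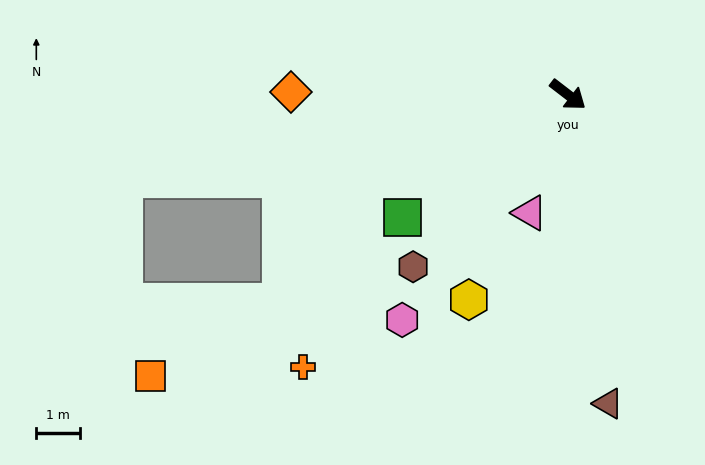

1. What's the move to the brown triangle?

turn right 45°, forward 7.1 m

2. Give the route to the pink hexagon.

turn right 89°, forward 6.4 m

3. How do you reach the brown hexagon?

turn right 94°, forward 5.3 m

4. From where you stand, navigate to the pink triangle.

turn right 70°, forward 2.8 m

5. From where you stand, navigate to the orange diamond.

turn right 143°, forward 6.3 m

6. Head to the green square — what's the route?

turn right 106°, forward 4.7 m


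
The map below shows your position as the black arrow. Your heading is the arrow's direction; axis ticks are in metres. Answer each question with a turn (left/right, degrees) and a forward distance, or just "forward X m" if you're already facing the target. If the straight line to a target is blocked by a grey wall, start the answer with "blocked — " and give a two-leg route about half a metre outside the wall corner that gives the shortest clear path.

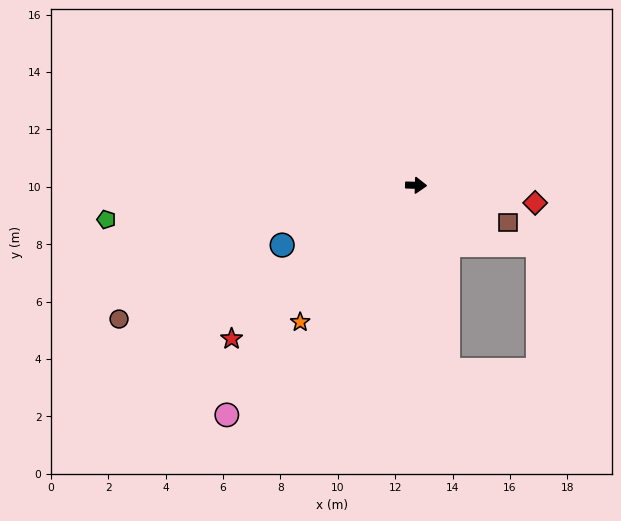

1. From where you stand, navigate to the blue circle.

turn right 154°, forward 5.1 m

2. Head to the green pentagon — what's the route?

turn right 172°, forward 10.9 m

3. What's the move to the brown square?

turn right 20°, forward 3.5 m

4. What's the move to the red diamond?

turn right 7°, forward 4.2 m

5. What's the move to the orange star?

turn right 129°, forward 6.2 m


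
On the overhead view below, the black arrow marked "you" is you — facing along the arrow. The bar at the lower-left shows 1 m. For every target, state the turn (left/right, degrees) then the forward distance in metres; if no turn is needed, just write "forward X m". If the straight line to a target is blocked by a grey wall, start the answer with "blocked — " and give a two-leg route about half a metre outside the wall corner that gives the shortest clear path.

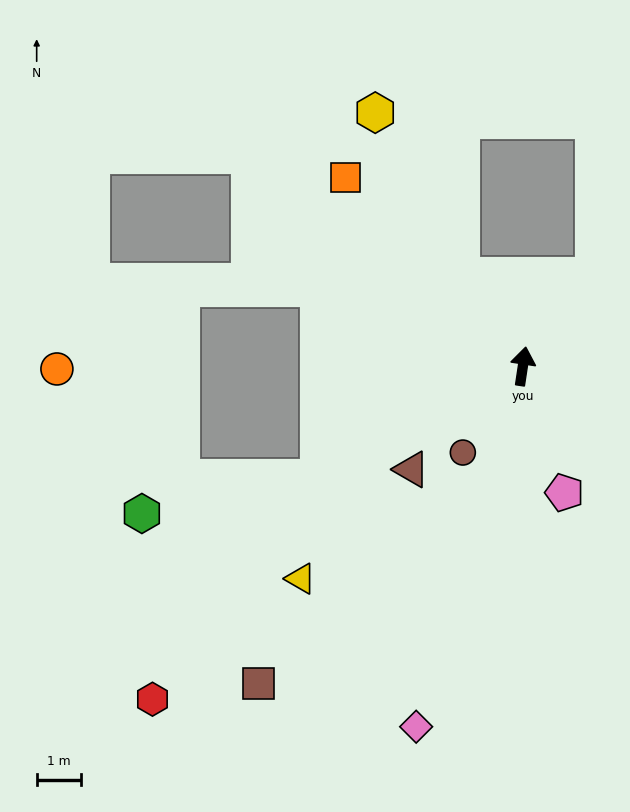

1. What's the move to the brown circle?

turn left 154°, forward 2.3 m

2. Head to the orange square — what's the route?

turn left 52°, forward 5.8 m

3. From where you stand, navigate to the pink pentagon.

turn right 153°, forward 3.0 m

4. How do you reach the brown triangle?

turn left 141°, forward 3.4 m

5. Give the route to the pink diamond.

turn left 172°, forward 8.4 m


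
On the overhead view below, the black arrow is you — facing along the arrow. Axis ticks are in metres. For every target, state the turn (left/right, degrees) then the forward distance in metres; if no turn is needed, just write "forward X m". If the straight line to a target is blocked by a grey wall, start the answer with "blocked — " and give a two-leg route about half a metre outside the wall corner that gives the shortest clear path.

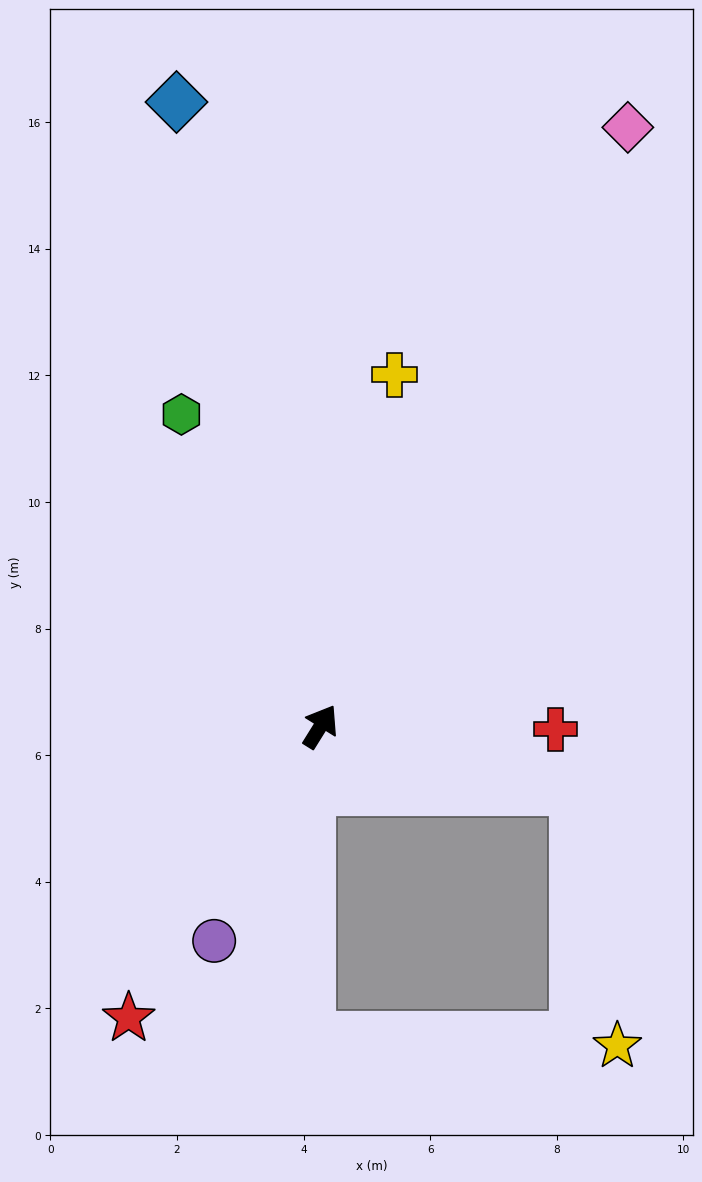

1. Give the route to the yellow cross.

turn left 20°, forward 5.7 m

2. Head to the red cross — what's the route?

turn right 59°, forward 3.7 m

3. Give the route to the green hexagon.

turn left 56°, forward 5.4 m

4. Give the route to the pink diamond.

turn left 5°, forward 10.6 m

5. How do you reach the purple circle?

turn right 174°, forward 3.8 m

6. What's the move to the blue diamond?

turn left 45°, forward 10.1 m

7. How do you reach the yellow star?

blocked — turn right 72°, forward 4.2 m, then turn right 67°, forward 4.1 m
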